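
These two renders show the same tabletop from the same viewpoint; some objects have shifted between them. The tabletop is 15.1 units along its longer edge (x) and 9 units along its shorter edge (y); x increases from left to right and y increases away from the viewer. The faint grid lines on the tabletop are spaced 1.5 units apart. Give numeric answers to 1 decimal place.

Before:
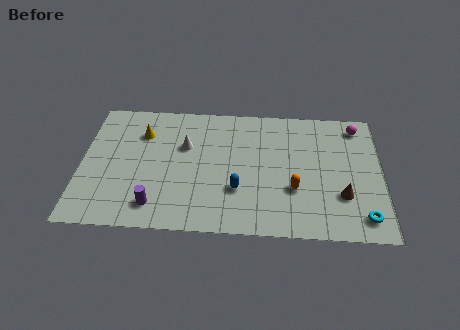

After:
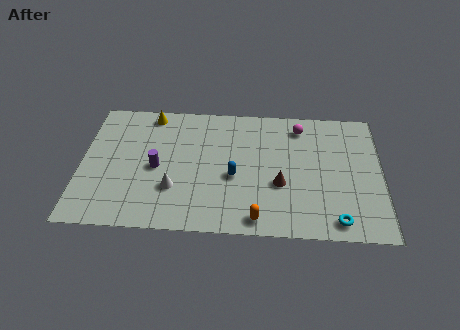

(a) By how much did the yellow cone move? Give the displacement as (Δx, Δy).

(0.4, 1.4)

The yellow cone started near (3.0, 6.6) and ended near (3.4, 8.0).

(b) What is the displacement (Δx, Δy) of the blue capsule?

(-0.2, 0.9)

From the two frames, the blue capsule sits at roughly (7.9, 2.9) before and (7.7, 3.8) after.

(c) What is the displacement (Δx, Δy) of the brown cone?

(-3.1, 0.6)

The brown cone was at about (13.1, 2.8) and moved to about (10.0, 3.4).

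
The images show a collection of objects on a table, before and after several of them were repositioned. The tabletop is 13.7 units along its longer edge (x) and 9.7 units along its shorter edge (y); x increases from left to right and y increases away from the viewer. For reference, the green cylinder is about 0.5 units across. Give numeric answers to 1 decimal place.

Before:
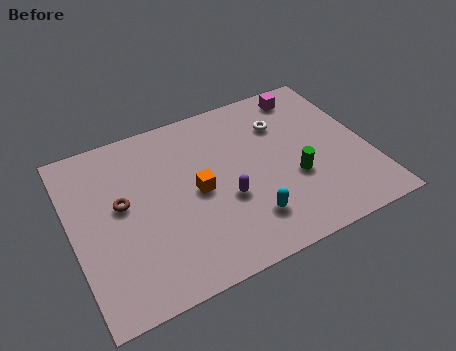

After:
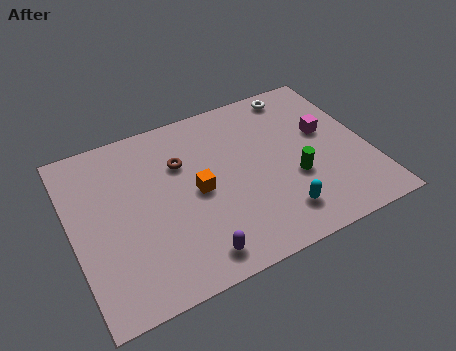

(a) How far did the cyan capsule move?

1.4

From (7.7, 2.2) to (9.1, 1.9), the cyan capsule covered √(1.4² + 0.3²) ≈ 1.4 units.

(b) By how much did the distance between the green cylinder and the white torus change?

+1.7

Before: roughly 3.4 units apart; after: 5.1. That's 1.7 units further apart.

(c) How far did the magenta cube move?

2.7

From (11.4, 8.4) to (11.9, 5.7), the magenta cube covered √(0.5² + 2.7²) ≈ 2.7 units.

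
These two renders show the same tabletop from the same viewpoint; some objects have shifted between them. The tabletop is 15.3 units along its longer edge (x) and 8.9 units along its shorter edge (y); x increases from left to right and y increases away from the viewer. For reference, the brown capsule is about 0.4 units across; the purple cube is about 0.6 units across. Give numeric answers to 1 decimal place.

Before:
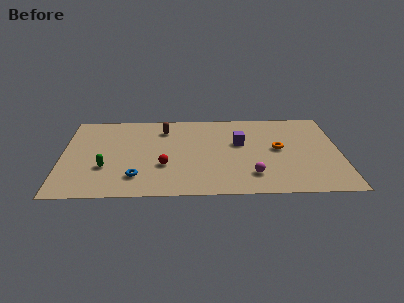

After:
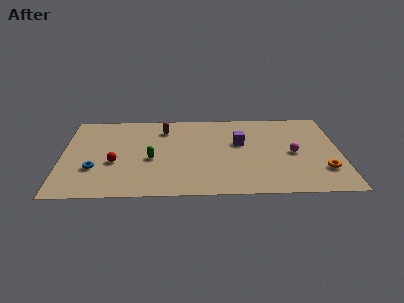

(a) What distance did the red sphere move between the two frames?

2.7

The red sphere moved from about (5.6, 3.1) to (2.9, 3.5), a distance of √(2.7² + 0.4²) ≈ 2.7.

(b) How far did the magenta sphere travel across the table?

3.2

From (10.4, 2.0) to (12.7, 4.2), the magenta sphere covered √(2.3² + 2.2²) ≈ 3.2 units.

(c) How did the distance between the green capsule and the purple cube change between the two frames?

-2.6

They were about 7.8 units apart before and 5.2 after — 2.6 units closer together.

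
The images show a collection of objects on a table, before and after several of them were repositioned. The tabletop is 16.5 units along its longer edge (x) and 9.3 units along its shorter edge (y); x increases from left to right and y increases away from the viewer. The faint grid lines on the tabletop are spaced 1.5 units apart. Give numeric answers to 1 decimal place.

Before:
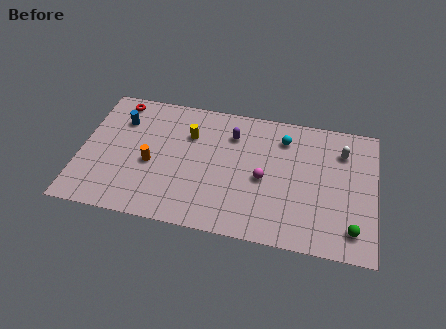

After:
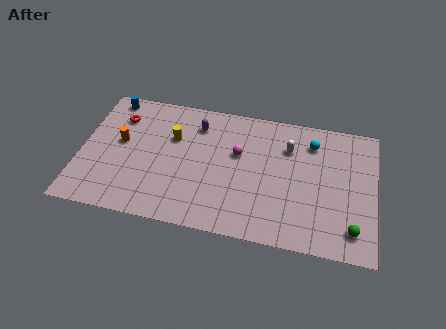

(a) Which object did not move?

the green sphere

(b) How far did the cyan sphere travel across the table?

1.6

The cyan sphere was near (11.3, 7.3) before and (12.9, 7.3) after, so it travelled √(1.6² + 0.0²) ≈ 1.6 units.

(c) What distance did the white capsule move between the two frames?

3.0

The white capsule was near (14.6, 7.0) before and (11.6, 6.7) after, so it travelled √(3.0² + 0.3²) ≈ 3.0 units.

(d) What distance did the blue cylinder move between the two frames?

1.7

From (2.1, 6.8) to (1.4, 8.3), the blue cylinder covered √(0.7² + 1.5²) ≈ 1.7 units.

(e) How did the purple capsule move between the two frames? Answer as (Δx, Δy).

(-2.0, 0.3)

From the two frames, the purple capsule sits at roughly (8.4, 7.0) before and (6.4, 7.3) after.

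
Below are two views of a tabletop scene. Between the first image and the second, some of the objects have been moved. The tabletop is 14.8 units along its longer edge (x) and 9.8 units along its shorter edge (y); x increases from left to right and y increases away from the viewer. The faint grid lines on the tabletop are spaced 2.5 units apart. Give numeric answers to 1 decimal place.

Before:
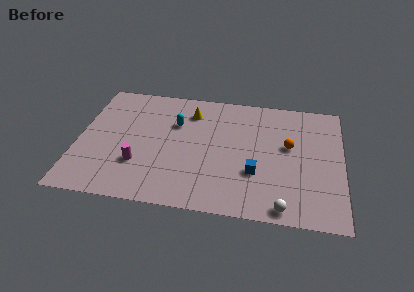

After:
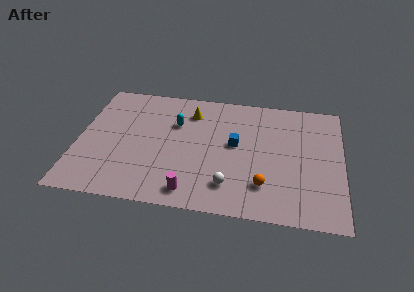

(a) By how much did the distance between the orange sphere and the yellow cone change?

+0.9

Before: roughly 5.9 units apart; after: 6.8. That's 0.9 units further apart.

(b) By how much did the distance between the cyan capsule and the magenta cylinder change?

+1.3

They were about 4.1 units apart before and 5.4 after — 1.3 units further apart.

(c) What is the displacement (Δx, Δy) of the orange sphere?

(-1.3, -3.3)

The orange sphere was at about (11.8, 5.7) and moved to about (10.5, 2.4).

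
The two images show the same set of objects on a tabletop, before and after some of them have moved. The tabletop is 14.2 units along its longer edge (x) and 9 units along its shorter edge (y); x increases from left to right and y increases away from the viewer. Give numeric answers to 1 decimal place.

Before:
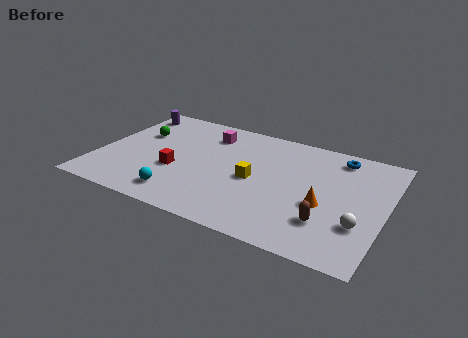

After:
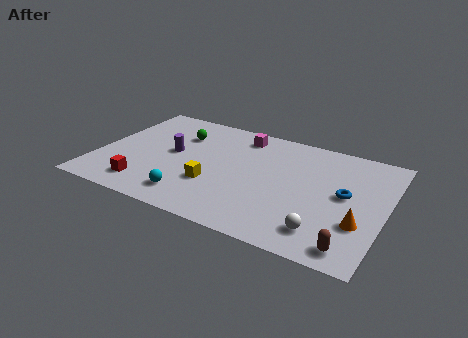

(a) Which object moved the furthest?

the purple cylinder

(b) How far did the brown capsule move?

1.8

The brown capsule was near (11.6, 2.4) before and (12.9, 1.1) after, so it travelled √(1.3² + 1.3²) ≈ 1.8 units.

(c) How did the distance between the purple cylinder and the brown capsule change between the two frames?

-1.9

Before: roughly 11.9 units apart; after: 10.0. That's 1.9 units closer together.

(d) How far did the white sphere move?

1.9

The white sphere was near (13.1, 2.8) before and (11.5, 1.7) after, so it travelled √(1.6² + 1.1²) ≈ 1.9 units.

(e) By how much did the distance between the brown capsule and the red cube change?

+2.5

They were about 7.7 units apart before and 10.2 after — 2.5 units further apart.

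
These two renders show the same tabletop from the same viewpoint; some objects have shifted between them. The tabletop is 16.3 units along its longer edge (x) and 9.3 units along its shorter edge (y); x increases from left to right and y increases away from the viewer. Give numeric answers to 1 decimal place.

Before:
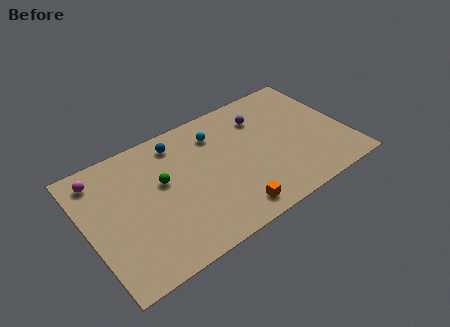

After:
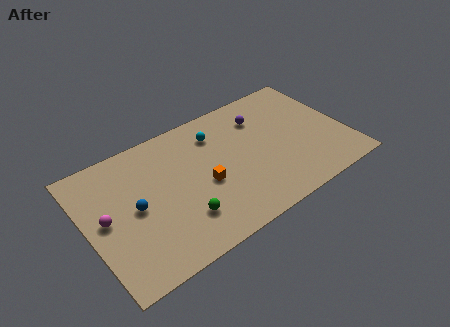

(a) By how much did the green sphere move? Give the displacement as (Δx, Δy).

(0.7, -3.1)

From the two frames, the green sphere sits at roughly (4.8, 5.5) before and (5.5, 2.4) after.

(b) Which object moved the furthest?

the blue sphere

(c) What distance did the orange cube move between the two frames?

3.0

The orange cube was near (8.4, 1.3) before and (7.2, 4.0) after, so it travelled √(1.2² + 2.7²) ≈ 3.0 units.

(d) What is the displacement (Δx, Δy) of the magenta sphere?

(-0.1, -3.0)

The magenta sphere started near (1.2, 7.8) and ended near (1.1, 4.8).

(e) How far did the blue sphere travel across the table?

4.5

From (6.1, 7.8) to (2.9, 4.6), the blue sphere covered √(3.2² + 3.2²) ≈ 4.5 units.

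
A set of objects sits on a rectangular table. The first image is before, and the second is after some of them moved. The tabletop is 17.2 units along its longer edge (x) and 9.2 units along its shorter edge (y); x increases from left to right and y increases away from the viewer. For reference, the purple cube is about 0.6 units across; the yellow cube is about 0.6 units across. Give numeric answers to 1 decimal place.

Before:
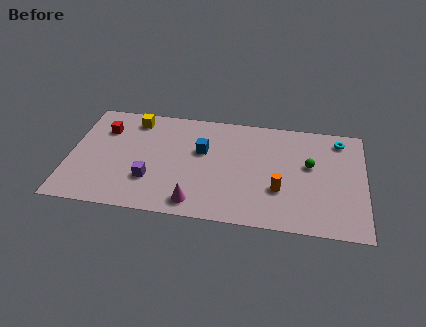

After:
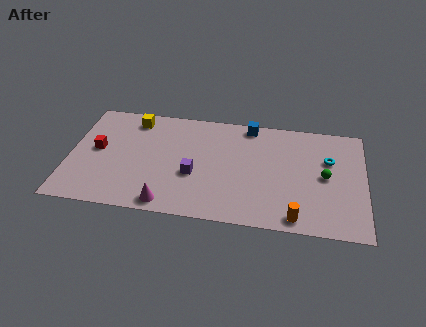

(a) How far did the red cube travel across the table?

1.8

From (1.9, 6.7) to (1.6, 4.9), the red cube covered √(0.3² + 1.8²) ≈ 1.8 units.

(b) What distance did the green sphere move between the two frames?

1.2

From (14.0, 5.4) to (14.9, 4.6), the green sphere covered √(0.9² + 0.8²) ≈ 1.2 units.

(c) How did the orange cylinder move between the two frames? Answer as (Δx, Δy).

(1.0, -2.1)

The orange cylinder was at about (12.3, 3.1) and moved to about (13.3, 1.0).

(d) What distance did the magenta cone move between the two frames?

1.6

The magenta cone was near (7.5, 1.3) before and (5.9, 1.0) after, so it travelled √(1.6² + 0.3²) ≈ 1.6 units.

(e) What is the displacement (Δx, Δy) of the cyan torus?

(-0.6, -1.8)

The cyan torus started near (15.7, 7.8) and ended near (15.1, 6.0).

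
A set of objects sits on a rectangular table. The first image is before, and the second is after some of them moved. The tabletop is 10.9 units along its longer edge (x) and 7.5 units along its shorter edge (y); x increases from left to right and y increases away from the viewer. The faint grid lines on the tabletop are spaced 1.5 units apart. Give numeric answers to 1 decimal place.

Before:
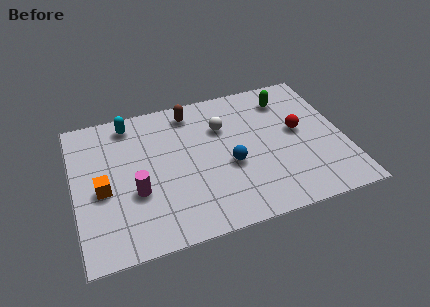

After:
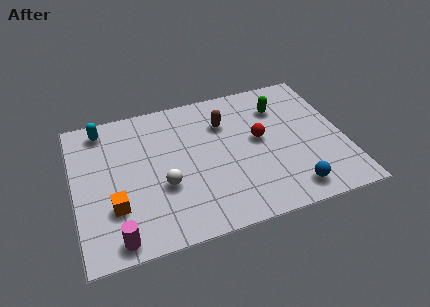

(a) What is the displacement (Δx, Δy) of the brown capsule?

(1.3, -1.0)

From the two frames, the brown capsule sits at roughly (4.9, 6.4) before and (6.2, 5.4) after.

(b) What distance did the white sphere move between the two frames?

3.5

The white sphere moved from about (6.1, 5.2) to (3.5, 2.8), a distance of √(2.6² + 2.4²) ≈ 3.5.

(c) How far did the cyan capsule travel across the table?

1.1

The cyan capsule was near (2.4, 6.5) before and (1.3, 6.5) after, so it travelled √(1.1² + 0.0²) ≈ 1.1 units.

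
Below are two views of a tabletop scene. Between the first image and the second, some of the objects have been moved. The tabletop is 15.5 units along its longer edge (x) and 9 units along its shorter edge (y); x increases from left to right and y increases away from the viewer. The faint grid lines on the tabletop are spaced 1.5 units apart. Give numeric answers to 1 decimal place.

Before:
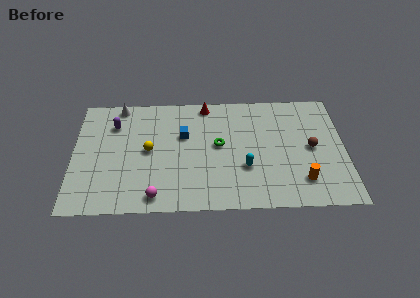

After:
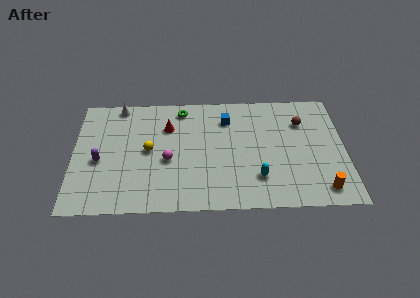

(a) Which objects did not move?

the yellow sphere and the white cone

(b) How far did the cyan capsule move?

1.1

From (9.8, 3.1) to (10.5, 2.3), the cyan capsule covered √(0.7² + 0.8²) ≈ 1.1 units.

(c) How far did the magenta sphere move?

2.8

From (4.7, 1.1) to (5.4, 3.8), the magenta sphere covered √(0.7² + 2.7²) ≈ 2.8 units.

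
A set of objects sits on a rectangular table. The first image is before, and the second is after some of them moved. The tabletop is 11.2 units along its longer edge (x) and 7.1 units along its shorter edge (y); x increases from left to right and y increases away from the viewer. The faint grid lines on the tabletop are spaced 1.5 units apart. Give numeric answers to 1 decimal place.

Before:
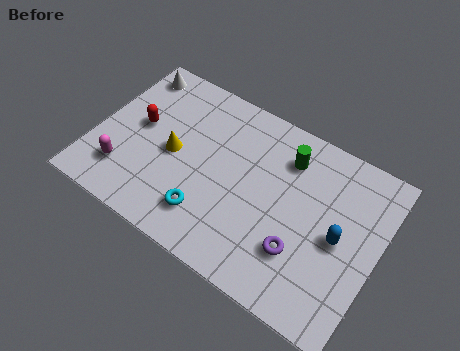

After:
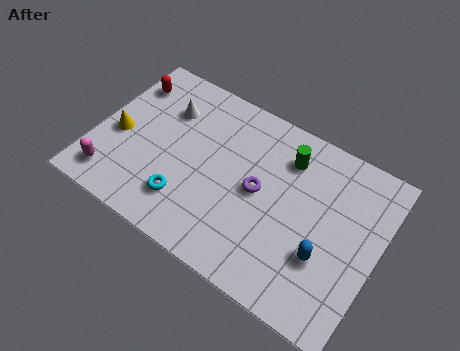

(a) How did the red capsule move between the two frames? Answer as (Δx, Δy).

(-0.8, 1.6)

From the two frames, the red capsule sits at roughly (1.6, 3.9) before and (0.8, 5.5) after.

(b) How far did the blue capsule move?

1.1

The blue capsule moved from about (9.7, 3.4) to (9.3, 2.4), a distance of √(0.4² + 1.0²) ≈ 1.1.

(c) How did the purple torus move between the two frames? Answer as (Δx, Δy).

(-1.9, 1.5)

From the two frames, the purple torus sits at roughly (8.4, 2.1) before and (6.5, 3.6) after.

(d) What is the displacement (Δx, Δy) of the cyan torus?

(-0.9, 0.1)

From the two frames, the cyan torus sits at roughly (4.8, 1.6) before and (3.9, 1.7) after.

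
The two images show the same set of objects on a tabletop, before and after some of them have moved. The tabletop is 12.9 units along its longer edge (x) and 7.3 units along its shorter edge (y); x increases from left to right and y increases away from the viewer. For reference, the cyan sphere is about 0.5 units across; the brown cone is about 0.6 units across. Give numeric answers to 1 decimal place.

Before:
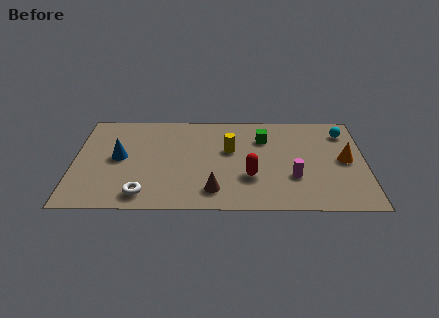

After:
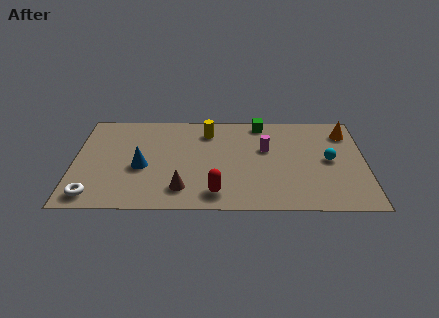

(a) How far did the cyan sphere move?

2.2

The cyan sphere was near (12.0, 5.8) before and (11.3, 3.7) after, so it travelled √(0.7² + 2.1²) ≈ 2.2 units.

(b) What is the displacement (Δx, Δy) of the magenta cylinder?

(-1.2, 2.1)

The magenta cylinder was at about (9.7, 2.4) and moved to about (8.5, 4.5).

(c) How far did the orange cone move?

2.1

The orange cone was near (12.0, 3.7) before and (12.1, 5.8) after, so it travelled √(0.1² + 2.1²) ≈ 2.1 units.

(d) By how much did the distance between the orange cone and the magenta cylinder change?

+1.2

They were about 2.6 units apart before and 3.8 after — 1.2 units further apart.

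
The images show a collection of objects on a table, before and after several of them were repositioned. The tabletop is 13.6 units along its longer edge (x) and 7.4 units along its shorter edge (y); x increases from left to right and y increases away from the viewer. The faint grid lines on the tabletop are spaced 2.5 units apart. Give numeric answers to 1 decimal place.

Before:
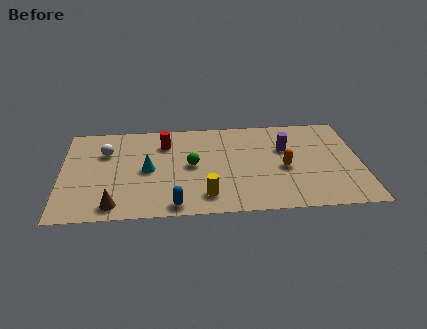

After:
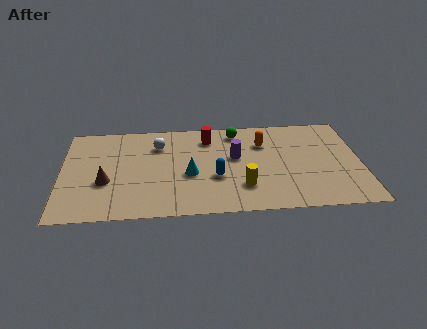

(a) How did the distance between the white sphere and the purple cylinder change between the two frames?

-4.5

Before: roughly 8.2 units apart; after: 3.7. That's 4.5 units closer together.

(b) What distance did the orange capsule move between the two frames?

2.2

The orange capsule was near (10.1, 3.3) before and (9.2, 5.3) after, so it travelled √(0.9² + 2.0²) ≈ 2.2 units.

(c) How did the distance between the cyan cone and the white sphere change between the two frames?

+0.4

Before: roughly 2.4 units apart; after: 2.8. That's 0.4 units further apart.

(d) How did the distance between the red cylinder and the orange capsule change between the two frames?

-3.3

The distance was about 5.9 in the first image and 2.6 in the second, so they moved 3.3 units closer together.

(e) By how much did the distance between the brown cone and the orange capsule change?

-0.4

Before: roughly 8.0 units apart; after: 7.6. That's 0.4 units closer together.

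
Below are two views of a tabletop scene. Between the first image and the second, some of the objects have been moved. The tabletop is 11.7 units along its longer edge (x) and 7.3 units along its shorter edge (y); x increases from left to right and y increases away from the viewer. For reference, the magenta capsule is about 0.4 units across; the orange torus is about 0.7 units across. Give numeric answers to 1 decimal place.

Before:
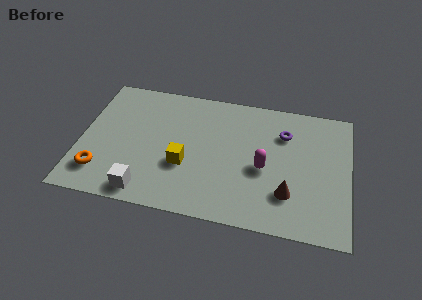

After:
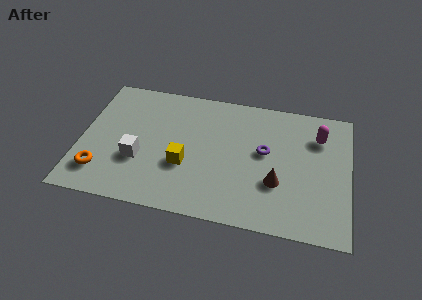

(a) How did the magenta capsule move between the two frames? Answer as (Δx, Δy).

(2.3, 2.2)

The magenta capsule was at about (8.0, 3.2) and moved to about (10.3, 5.4).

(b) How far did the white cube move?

1.7

The white cube was near (3.0, 0.9) before and (2.6, 2.6) after, so it travelled √(0.4² + 1.7²) ≈ 1.7 units.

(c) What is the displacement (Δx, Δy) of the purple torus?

(-0.8, -1.2)

From the two frames, the purple torus sits at roughly (8.8, 5.3) before and (8.0, 4.1) after.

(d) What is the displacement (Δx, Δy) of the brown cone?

(-0.5, 0.5)

From the two frames, the brown cone sits at roughly (9.1, 2.0) before and (8.6, 2.5) after.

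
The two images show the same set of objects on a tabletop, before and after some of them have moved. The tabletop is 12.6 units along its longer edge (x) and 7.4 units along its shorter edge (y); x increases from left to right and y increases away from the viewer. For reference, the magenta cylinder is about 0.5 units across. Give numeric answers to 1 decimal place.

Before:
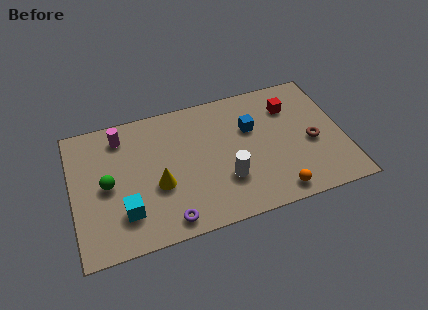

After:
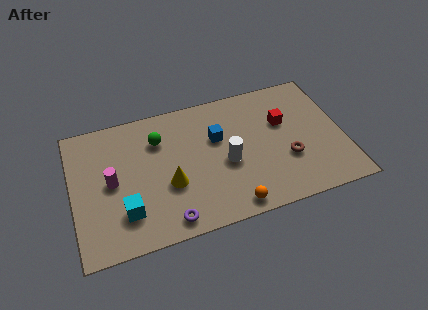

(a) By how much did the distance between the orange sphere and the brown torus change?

+0.3

They were about 3.0 units apart before and 3.3 after — 0.3 units further apart.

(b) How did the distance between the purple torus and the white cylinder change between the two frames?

+0.6

They were about 3.1 units apart before and 3.7 after — 0.6 units further apart.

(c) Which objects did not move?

the cyan cube and the purple torus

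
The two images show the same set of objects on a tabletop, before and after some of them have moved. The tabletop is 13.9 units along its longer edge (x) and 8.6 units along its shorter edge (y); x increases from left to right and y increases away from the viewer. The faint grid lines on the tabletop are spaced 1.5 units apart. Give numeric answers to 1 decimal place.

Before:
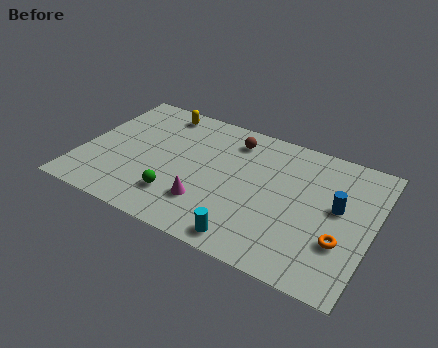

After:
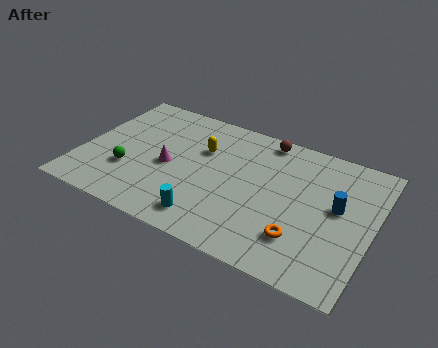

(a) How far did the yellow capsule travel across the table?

3.0

The yellow capsule moved from about (3.2, 7.5) to (5.6, 5.7), a distance of √(2.4² + 1.8²) ≈ 3.0.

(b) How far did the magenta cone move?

2.6

The magenta cone was near (6.3, 2.3) before and (4.2, 3.9) after, so it travelled √(2.1² + 1.6²) ≈ 2.6 units.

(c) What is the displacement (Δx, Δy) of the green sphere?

(-2.5, 0.7)

The green sphere was at about (4.9, 2.1) and moved to about (2.4, 2.8).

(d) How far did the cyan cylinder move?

2.0

From (8.5, 1.0) to (6.5, 1.4), the cyan cylinder covered √(2.0² + 0.4²) ≈ 2.0 units.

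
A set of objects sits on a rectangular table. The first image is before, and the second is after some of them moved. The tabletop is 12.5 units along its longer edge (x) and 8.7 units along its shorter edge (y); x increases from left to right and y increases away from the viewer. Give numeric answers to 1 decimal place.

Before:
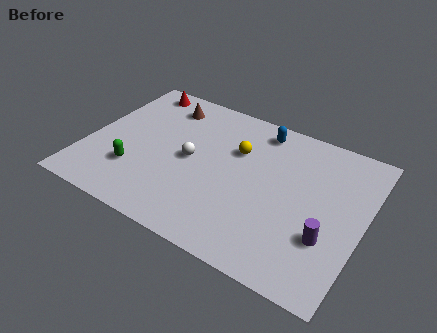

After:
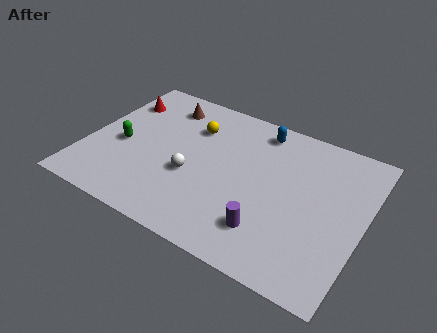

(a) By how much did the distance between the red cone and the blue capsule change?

+0.7

They were about 5.8 units apart before and 6.5 after — 0.7 units further apart.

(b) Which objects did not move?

the blue capsule and the brown cone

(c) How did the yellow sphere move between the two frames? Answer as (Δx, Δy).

(-2.1, 0.5)

The yellow sphere started near (6.6, 5.8) and ended near (4.5, 6.3).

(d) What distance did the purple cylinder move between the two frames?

2.6

The purple cylinder moved from about (11.1, 2.8) to (8.6, 2.0), a distance of √(2.5² + 0.8²) ≈ 2.6.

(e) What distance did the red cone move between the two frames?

1.3

The red cone moved from about (1.6, 7.7) to (1.0, 6.5), a distance of √(0.6² + 1.2²) ≈ 1.3.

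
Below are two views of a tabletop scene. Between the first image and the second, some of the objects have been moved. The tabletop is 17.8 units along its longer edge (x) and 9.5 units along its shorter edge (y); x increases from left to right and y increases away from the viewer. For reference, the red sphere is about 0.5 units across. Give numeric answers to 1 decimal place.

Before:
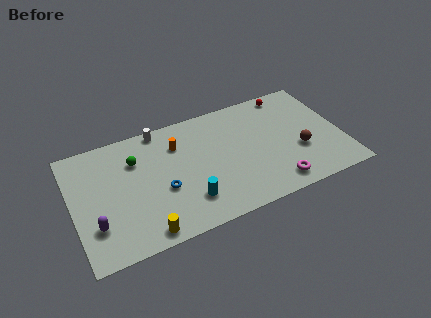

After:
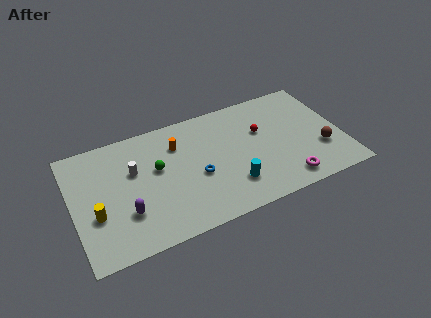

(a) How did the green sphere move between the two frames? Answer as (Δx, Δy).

(1.3, -1.2)

The green sphere started near (4.3, 6.8) and ended near (5.6, 5.6).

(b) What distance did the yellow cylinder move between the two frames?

3.8

From (4.3, 1.0) to (1.4, 3.5), the yellow cylinder covered √(2.9² + 2.5²) ≈ 3.8 units.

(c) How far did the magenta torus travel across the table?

0.7

The magenta torus moved from about (13.0, 1.4) to (13.7, 1.4), a distance of √(0.7² + 0.0²) ≈ 0.7.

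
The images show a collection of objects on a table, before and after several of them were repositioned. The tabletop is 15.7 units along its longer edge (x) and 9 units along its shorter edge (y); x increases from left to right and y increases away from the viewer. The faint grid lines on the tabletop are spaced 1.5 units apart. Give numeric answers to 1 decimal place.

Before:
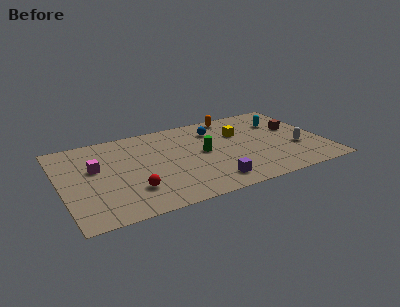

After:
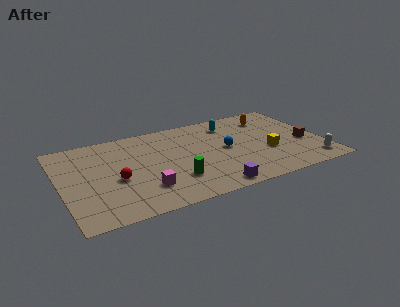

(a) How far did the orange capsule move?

2.4

The orange capsule moved from about (10.8, 8.1) to (13.0, 7.1), a distance of √(2.2² + 1.0²) ≈ 2.4.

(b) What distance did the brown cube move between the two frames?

1.8

The brown cube moved from about (14.2, 5.4) to (14.6, 3.6), a distance of √(0.4² + 1.8²) ≈ 1.8.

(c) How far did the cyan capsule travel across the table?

3.1

The cyan capsule moved from about (13.5, 6.4) to (10.5, 7.2), a distance of √(3.0² + 0.8²) ≈ 3.1.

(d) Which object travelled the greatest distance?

the magenta cube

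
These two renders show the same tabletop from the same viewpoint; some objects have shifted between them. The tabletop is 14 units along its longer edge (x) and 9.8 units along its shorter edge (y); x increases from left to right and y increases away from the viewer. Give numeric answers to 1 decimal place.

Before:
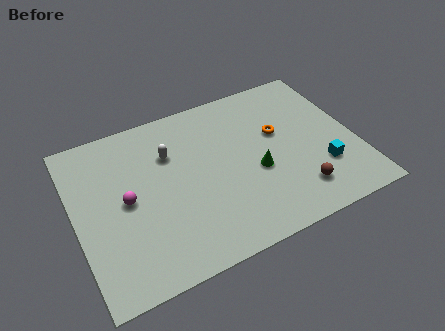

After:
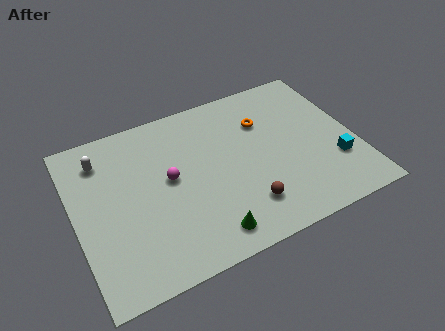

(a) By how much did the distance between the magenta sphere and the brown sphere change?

-4.1

They were about 8.7 units apart before and 4.6 after — 4.1 units closer together.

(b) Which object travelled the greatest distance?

the green cone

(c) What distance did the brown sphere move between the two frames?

2.6

The brown sphere moved from about (10.7, 2.0) to (8.1, 2.2), a distance of √(2.6² + 0.2²) ≈ 2.6.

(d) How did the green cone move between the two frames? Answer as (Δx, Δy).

(-2.8, -2.6)

From the two frames, the green cone sits at roughly (8.9, 4.0) before and (6.1, 1.4) after.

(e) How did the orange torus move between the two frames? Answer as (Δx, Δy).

(-0.6, 1.0)

The orange torus started near (10.3, 5.9) and ended near (9.7, 6.9).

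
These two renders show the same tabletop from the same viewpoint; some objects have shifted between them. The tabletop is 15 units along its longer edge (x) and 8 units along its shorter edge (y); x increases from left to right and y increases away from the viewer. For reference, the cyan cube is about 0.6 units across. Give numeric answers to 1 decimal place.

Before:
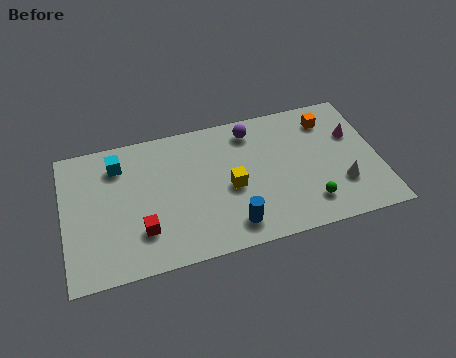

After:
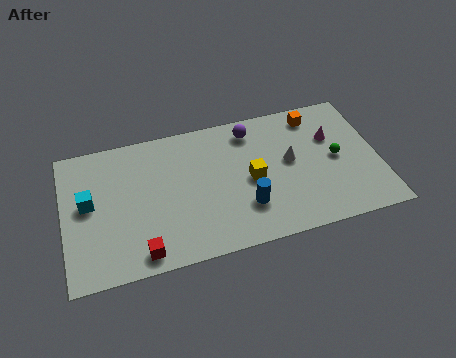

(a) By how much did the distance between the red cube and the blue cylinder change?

+0.9

Before: roughly 4.3 units apart; after: 5.2. That's 0.9 units further apart.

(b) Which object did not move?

the purple sphere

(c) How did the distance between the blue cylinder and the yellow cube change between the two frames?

-0.6

They were about 2.2 units apart before and 1.6 after — 0.6 units closer together.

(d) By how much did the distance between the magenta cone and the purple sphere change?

-1.0

The distance was about 5.0 in the first image and 4.0 in the second, so they moved 1.0 units closer together.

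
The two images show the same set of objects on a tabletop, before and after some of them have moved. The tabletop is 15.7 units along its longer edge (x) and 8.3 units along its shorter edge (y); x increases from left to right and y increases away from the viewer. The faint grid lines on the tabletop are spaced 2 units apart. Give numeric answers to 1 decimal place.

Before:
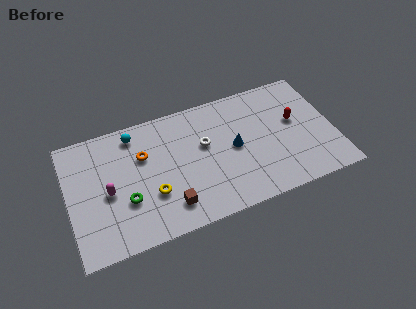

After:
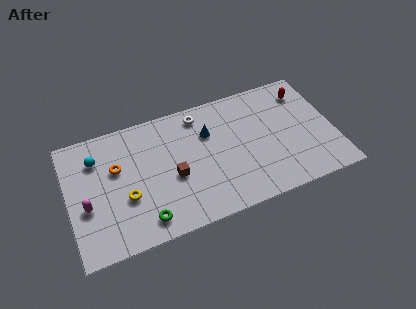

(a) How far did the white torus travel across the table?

2.1

From (8.1, 5.0) to (8.0, 7.1), the white torus covered √(0.1² + 2.1²) ≈ 2.1 units.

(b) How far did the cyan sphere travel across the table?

2.5

The cyan sphere moved from about (4.1, 7.1) to (1.8, 6.2), a distance of √(2.3² + 0.9²) ≈ 2.5.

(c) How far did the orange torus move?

1.6

The orange torus moved from about (4.5, 5.5) to (2.9, 5.2), a distance of √(1.6² + 0.3²) ≈ 1.6.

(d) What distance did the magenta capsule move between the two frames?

1.4

From (2.3, 3.8) to (1.0, 3.3), the magenta capsule covered √(1.3² + 0.5²) ≈ 1.4 units.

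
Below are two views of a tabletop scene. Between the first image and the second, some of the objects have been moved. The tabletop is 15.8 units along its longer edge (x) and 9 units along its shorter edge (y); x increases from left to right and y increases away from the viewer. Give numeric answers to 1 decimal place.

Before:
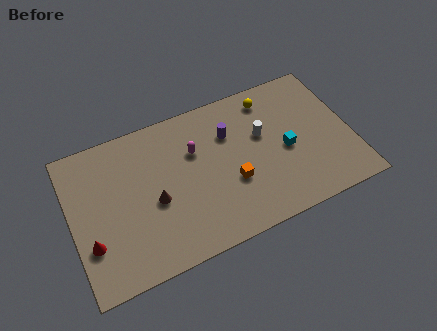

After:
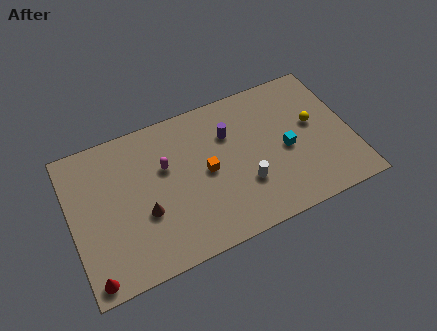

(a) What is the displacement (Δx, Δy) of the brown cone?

(-0.6, -0.5)

The brown cone started near (4.6, 3.9) and ended near (4.0, 3.4).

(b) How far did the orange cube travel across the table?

1.8

The orange cube moved from about (8.9, 3.3) to (7.6, 4.5), a distance of √(1.3² + 1.2²) ≈ 1.8.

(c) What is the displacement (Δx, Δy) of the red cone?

(-0.1, -1.9)

From the two frames, the red cone sits at roughly (0.9, 2.8) before and (0.8, 0.9) after.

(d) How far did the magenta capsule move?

1.7

From (7.1, 6.0) to (5.4, 5.7), the magenta capsule covered √(1.7² + 0.3²) ≈ 1.7 units.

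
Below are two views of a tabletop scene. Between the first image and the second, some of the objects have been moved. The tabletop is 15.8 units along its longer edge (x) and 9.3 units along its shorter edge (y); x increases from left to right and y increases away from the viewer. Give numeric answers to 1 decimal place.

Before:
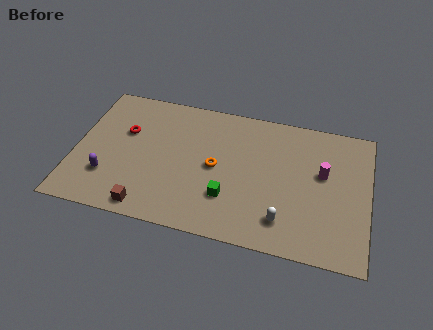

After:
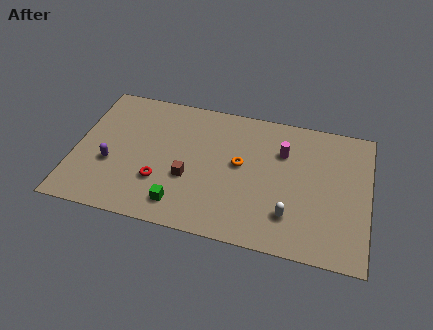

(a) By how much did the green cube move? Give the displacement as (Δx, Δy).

(-2.5, -1.1)

The green cube was at about (8.4, 2.7) and moved to about (5.9, 1.6).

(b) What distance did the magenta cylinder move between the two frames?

2.4

From (13.3, 5.5) to (11.1, 6.5), the magenta cylinder covered √(2.2² + 1.0²) ≈ 2.4 units.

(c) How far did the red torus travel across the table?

3.7

The red torus moved from about (2.6, 5.9) to (4.7, 2.9), a distance of √(2.1² + 3.0²) ≈ 3.7.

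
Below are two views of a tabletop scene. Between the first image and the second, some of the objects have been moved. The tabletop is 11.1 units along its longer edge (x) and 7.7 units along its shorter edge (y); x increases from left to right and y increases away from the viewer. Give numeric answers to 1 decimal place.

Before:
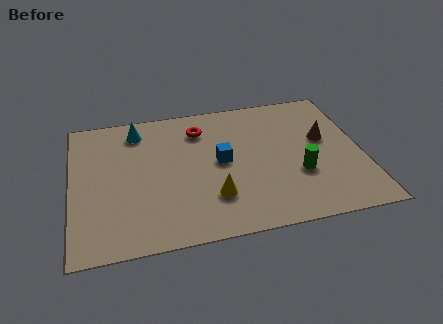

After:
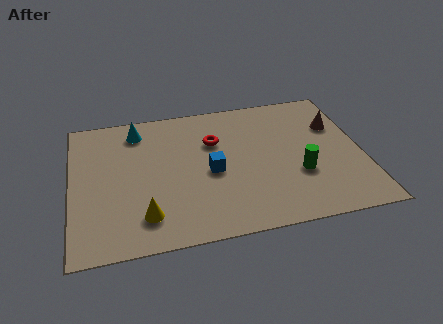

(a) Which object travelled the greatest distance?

the yellow cone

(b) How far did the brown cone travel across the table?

0.9

From (9.7, 4.5) to (10.2, 5.2), the brown cone covered √(0.5² + 0.7²) ≈ 0.9 units.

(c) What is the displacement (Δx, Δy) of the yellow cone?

(-2.6, -0.5)

The yellow cone started near (5.3, 2.1) and ended near (2.7, 1.6).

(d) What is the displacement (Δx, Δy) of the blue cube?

(-0.4, -0.5)

The blue cube was at about (5.7, 4.0) and moved to about (5.3, 3.5).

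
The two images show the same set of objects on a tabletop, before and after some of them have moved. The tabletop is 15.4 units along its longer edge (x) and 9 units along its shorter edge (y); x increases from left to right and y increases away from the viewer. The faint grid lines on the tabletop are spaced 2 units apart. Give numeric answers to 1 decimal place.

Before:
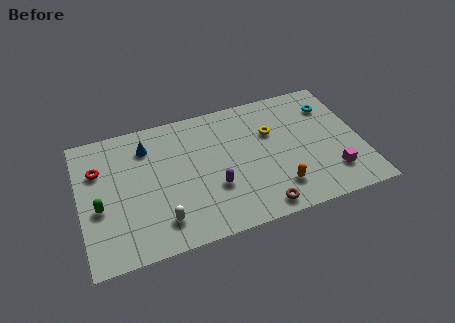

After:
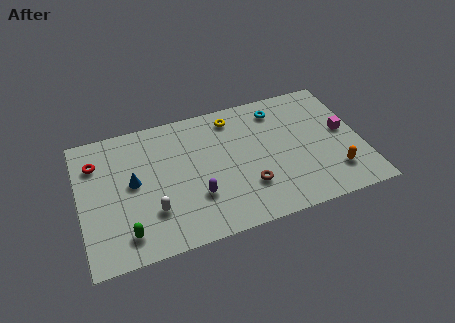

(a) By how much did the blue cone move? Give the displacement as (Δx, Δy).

(-0.9, -2.2)

The blue cone started near (3.8, 7.0) and ended near (2.9, 4.8).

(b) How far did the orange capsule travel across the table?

3.1

The orange capsule moved from about (10.6, 2.0) to (13.7, 2.1), a distance of √(3.1² + 0.1²) ≈ 3.1.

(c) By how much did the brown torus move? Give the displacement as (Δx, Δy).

(-0.5, 1.6)

From the two frames, the brown torus sits at roughly (9.5, 1.0) before and (9.0, 2.6) after.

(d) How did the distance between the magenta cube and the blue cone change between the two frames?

+0.6

They were about 11.0 units apart before and 11.6 after — 0.6 units further apart.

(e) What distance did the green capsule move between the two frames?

2.5

From (1.0, 3.7) to (2.3, 1.6), the green capsule covered √(1.3² + 2.1²) ≈ 2.5 units.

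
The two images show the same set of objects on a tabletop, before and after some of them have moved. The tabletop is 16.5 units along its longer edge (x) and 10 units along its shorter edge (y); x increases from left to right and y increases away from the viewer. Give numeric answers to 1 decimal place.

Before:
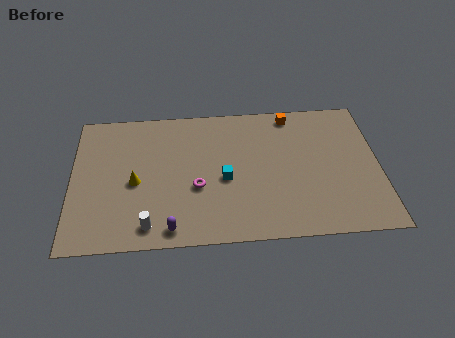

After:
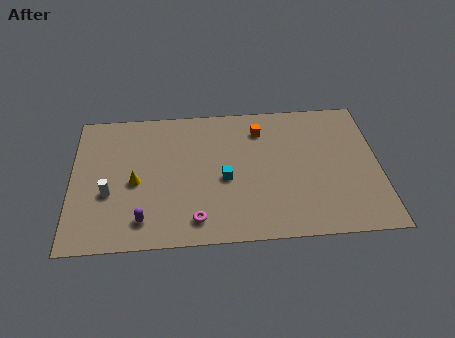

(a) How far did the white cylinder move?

3.2

From (4.1, 1.4) to (2.0, 3.8), the white cylinder covered √(2.1² + 2.4²) ≈ 3.2 units.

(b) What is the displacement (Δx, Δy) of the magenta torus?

(-0.1, -2.3)

The magenta torus was at about (6.7, 3.9) and moved to about (6.6, 1.6).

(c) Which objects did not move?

the yellow cone and the cyan cube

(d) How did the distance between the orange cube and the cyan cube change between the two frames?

-1.8

The distance was about 5.8 in the first image and 4.0 in the second, so they moved 1.8 units closer together.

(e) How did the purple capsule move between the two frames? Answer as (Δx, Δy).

(-1.5, 0.7)

The purple capsule started near (5.3, 1.1) and ended near (3.8, 1.8).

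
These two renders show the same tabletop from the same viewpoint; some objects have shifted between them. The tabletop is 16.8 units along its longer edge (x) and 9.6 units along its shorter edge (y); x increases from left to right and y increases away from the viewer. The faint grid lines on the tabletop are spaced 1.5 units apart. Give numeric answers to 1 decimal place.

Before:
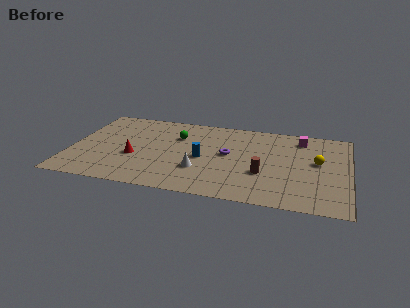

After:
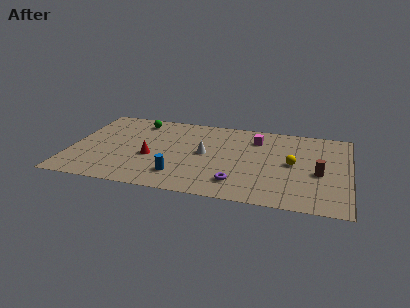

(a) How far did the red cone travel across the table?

1.0

The red cone moved from about (3.9, 3.7) to (4.9, 3.9), a distance of √(1.0² + 0.2²) ≈ 1.0.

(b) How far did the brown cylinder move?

3.4

From (11.7, 3.4) to (15.0, 4.1), the brown cylinder covered √(3.3² + 0.7²) ≈ 3.4 units.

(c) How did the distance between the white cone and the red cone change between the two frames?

-0.7

Before: roughly 4.1 units apart; after: 3.4. That's 0.7 units closer together.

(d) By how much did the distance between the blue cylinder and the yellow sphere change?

+0.3

The distance was about 7.0 in the first image and 7.3 in the second, so they moved 0.3 units further apart.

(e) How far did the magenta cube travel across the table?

2.8

The magenta cube was near (13.8, 8.0) before and (11.1, 7.4) after, so it travelled √(2.7² + 0.6²) ≈ 2.8 units.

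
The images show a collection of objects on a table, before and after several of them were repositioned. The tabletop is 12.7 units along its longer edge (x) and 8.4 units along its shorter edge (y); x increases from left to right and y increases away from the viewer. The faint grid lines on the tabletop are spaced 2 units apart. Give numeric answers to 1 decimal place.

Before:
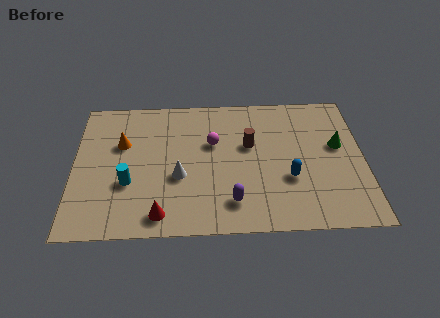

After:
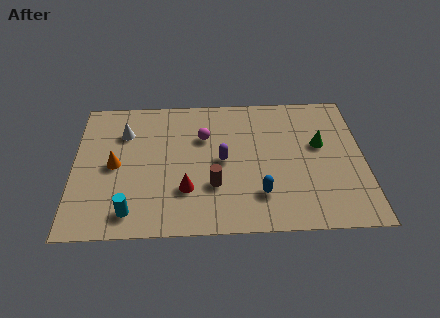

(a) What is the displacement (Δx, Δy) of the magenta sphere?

(-0.4, 0.4)

From the two frames, the magenta sphere sits at roughly (6.1, 5.3) before and (5.7, 5.7) after.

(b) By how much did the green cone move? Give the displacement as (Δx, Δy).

(-0.8, 0.1)

From the two frames, the green cone sits at roughly (11.6, 4.9) before and (10.8, 5.0) after.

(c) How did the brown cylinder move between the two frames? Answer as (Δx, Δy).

(-1.6, -2.4)

The brown cylinder was at about (7.7, 5.1) and moved to about (6.1, 2.7).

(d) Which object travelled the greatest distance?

the white cone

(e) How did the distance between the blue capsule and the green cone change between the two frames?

+1.1

The distance was about 2.9 in the first image and 4.0 in the second, so they moved 1.1 units further apart.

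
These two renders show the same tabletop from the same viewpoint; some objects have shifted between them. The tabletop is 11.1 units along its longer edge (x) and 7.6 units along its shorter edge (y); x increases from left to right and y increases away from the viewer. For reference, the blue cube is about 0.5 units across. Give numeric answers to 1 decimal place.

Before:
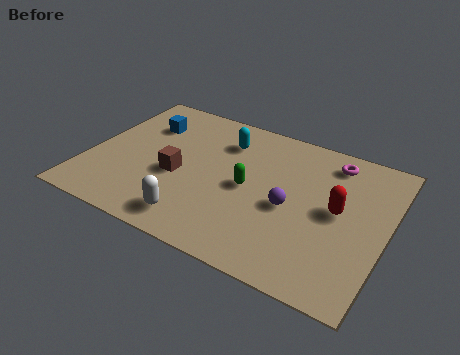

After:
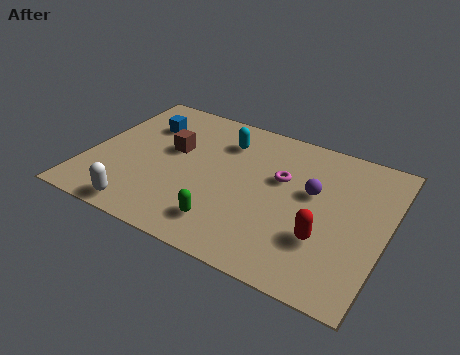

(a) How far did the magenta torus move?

2.4

The magenta torus was near (8.8, 6.4) before and (7.1, 4.7) after, so it travelled √(1.7² + 1.7²) ≈ 2.4 units.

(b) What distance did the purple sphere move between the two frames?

1.3

The purple sphere was near (7.6, 3.4) before and (8.3, 4.5) after, so it travelled √(0.7² + 1.1²) ≈ 1.3 units.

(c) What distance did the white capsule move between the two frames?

1.9

From (4.4, 1.2) to (2.5, 0.8), the white capsule covered √(1.9² + 0.4²) ≈ 1.9 units.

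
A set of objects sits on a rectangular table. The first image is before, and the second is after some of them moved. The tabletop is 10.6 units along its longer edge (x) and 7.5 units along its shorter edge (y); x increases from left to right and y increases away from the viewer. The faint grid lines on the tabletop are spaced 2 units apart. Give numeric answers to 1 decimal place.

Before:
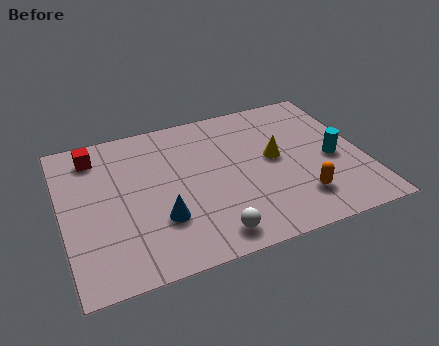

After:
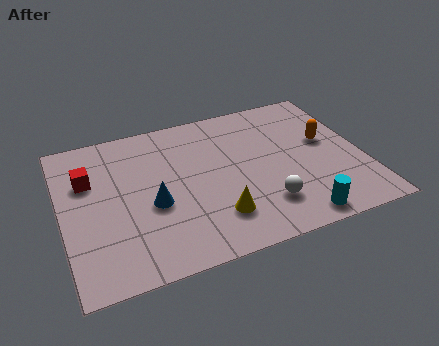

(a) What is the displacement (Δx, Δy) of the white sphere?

(2.0, 0.8)

The white sphere started near (4.9, 1.0) and ended near (6.9, 1.8).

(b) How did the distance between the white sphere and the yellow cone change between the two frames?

-2.3

They were about 4.0 units apart before and 1.7 after — 2.3 units closer together.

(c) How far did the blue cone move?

0.8

The blue cone moved from about (3.3, 2.3) to (3.1, 3.1), a distance of √(0.2² + 0.8²) ≈ 0.8.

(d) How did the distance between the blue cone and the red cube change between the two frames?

-1.6

The distance was about 4.4 in the first image and 2.8 in the second, so they moved 1.6 units closer together.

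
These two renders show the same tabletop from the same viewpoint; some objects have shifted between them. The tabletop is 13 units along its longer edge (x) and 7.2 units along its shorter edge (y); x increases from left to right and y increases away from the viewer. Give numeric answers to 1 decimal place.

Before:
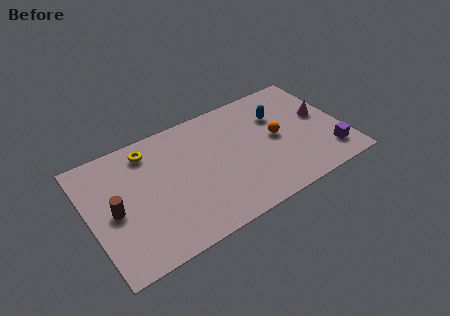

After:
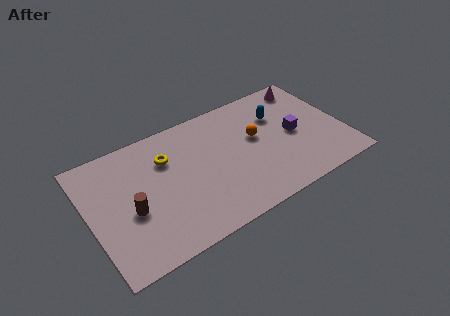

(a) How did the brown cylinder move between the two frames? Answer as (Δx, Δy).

(0.8, -0.4)

From the two frames, the brown cylinder sits at roughly (1.2, 3.4) before and (2.0, 3.0) after.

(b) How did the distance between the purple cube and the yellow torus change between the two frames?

-3.2

Before: roughly 9.8 units apart; after: 6.6. That's 3.2 units closer together.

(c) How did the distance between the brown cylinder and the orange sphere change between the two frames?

-1.7

Before: roughly 8.4 units apart; after: 6.7. That's 1.7 units closer together.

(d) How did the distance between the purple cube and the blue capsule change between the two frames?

-2.5

The distance was about 4.1 in the first image and 1.6 in the second, so they moved 2.5 units closer together.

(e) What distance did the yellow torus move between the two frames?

1.2

The yellow torus moved from about (3.3, 6.0) to (4.1, 5.1), a distance of √(0.8² + 0.9²) ≈ 1.2.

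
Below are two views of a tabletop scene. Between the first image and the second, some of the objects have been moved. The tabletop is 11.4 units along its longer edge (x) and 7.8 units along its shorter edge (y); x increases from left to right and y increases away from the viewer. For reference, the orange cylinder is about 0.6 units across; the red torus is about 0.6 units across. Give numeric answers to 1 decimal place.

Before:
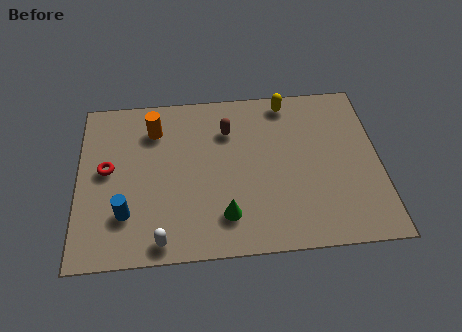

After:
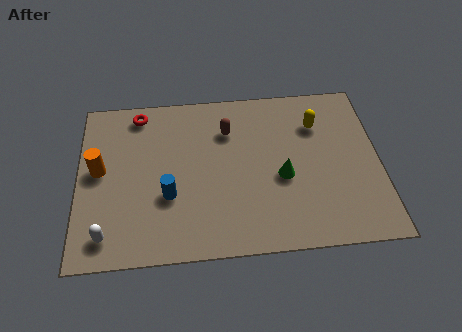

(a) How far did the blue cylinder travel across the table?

1.7

From (1.8, 2.1) to (3.4, 2.8), the blue cylinder covered √(1.6² + 0.7²) ≈ 1.7 units.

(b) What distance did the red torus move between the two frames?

2.9

The red torus moved from about (1.1, 4.2) to (2.3, 6.8), a distance of √(1.2² + 2.6²) ≈ 2.9.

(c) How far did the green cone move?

2.7

From (5.5, 1.7) to (7.7, 3.3), the green cone covered √(2.2² + 1.6²) ≈ 2.7 units.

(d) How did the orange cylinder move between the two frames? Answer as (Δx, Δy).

(-2.1, -1.8)

The orange cylinder was at about (2.9, 6.0) and moved to about (0.8, 4.2).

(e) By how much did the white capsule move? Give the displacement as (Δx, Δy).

(-2.0, 0.4)

From the two frames, the white capsule sits at roughly (3.1, 0.8) before and (1.1, 1.2) after.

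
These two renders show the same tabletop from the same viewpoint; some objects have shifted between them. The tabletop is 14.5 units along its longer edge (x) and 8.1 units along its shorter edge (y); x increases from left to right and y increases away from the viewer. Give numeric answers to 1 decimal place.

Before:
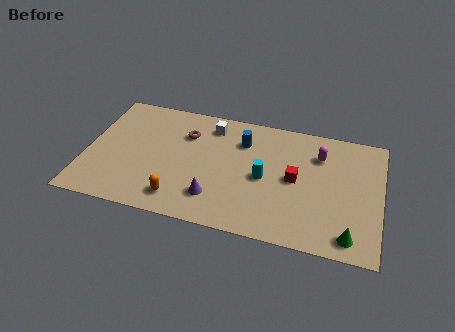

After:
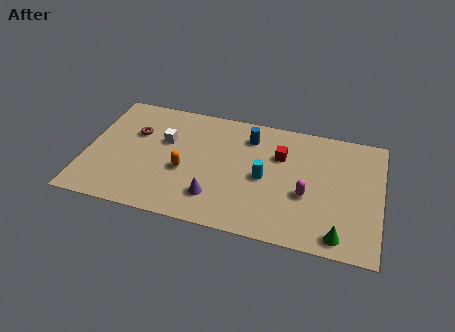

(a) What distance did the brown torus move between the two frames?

2.5

From (4.8, 5.8) to (2.3, 5.3), the brown torus covered √(2.5² + 0.5²) ≈ 2.5 units.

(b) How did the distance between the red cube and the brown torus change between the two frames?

+1.4

The distance was about 5.8 in the first image and 7.2 in the second, so they moved 1.4 units further apart.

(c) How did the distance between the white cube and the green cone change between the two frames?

+0.7

They were about 9.0 units apart before and 9.7 after — 0.7 units further apart.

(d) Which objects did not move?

the cyan cylinder and the purple cone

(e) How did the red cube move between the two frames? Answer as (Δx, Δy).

(-0.8, 1.4)

The red cube was at about (10.3, 4.1) and moved to about (9.5, 5.5).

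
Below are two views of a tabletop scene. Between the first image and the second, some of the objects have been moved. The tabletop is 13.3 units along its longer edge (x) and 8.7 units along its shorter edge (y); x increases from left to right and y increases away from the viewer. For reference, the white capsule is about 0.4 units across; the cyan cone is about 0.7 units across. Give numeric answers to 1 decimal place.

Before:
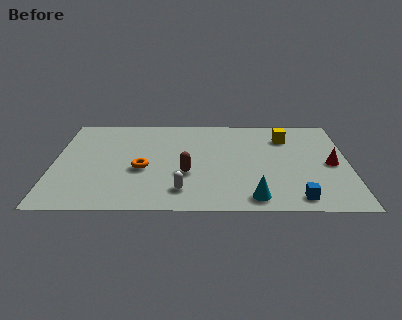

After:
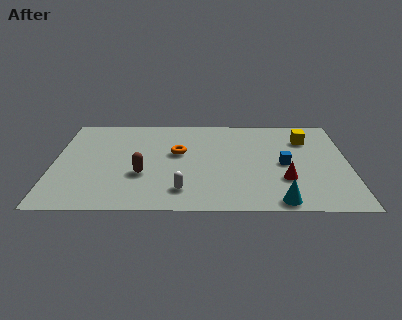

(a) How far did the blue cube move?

3.0

The blue cube was near (10.9, 1.1) before and (10.4, 4.1) after, so it travelled √(0.5² + 3.0²) ≈ 3.0 units.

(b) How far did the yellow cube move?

0.9

From (10.5, 6.6) to (11.4, 6.4), the yellow cube covered √(0.9² + 0.2²) ≈ 0.9 units.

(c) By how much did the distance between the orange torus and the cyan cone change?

+0.6

The distance was about 5.6 in the first image and 6.2 in the second, so they moved 0.6 units further apart.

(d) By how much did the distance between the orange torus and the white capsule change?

+0.8

They were about 2.6 units apart before and 3.4 after — 0.8 units further apart.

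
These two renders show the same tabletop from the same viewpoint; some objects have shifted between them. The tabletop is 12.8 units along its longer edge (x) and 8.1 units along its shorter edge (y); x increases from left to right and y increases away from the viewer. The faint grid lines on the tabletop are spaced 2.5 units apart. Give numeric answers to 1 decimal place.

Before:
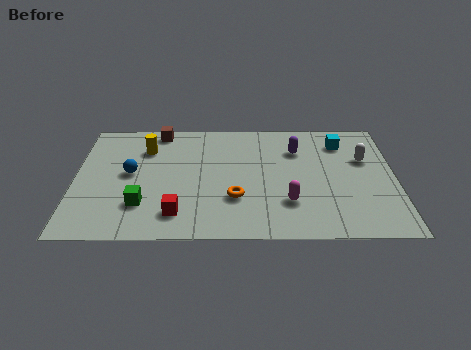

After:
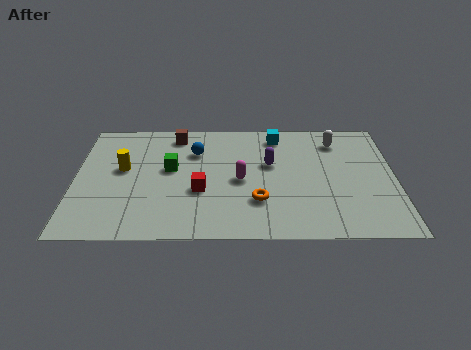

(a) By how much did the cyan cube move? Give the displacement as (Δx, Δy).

(-2.6, 0.5)

The cyan cube was at about (10.7, 6.4) and moved to about (8.1, 6.9).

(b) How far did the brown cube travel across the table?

0.8

The brown cube moved from about (3.3, 7.3) to (4.0, 7.0), a distance of √(0.7² + 0.3²) ≈ 0.8.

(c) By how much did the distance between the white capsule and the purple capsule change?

+0.3

Before: roughly 2.8 units apart; after: 3.1. That's 0.3 units further apart.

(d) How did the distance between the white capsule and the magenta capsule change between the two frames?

+0.5

The distance was about 4.2 in the first image and 4.7 in the second, so they moved 0.5 units further apart.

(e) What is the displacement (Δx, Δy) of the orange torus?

(0.9, -0.2)

The orange torus was at about (6.4, 2.6) and moved to about (7.3, 2.4).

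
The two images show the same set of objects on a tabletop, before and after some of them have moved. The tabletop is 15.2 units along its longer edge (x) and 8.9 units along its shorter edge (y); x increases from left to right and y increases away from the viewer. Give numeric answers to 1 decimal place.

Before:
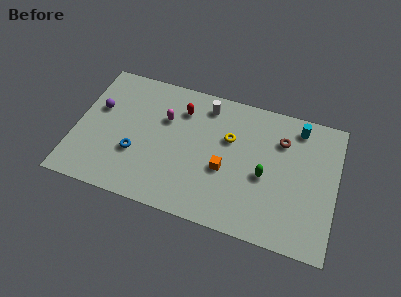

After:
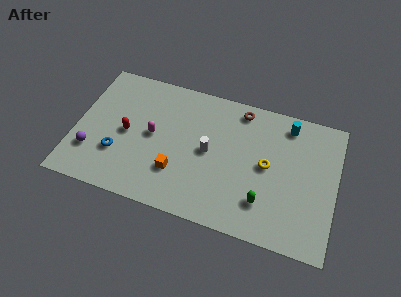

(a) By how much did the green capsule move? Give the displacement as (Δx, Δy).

(0.1, -1.7)

From the two frames, the green capsule sits at roughly (11.1, 3.9) before and (11.2, 2.2) after.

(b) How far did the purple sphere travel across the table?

3.0

From (1.2, 5.5) to (1.1, 2.5), the purple sphere covered √(0.1² + 3.0²) ≈ 3.0 units.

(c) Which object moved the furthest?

the red capsule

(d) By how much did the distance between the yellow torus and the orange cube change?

+3.4

They were about 2.1 units apart before and 5.5 after — 3.4 units further apart.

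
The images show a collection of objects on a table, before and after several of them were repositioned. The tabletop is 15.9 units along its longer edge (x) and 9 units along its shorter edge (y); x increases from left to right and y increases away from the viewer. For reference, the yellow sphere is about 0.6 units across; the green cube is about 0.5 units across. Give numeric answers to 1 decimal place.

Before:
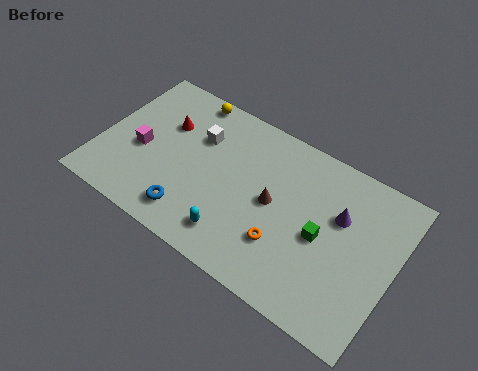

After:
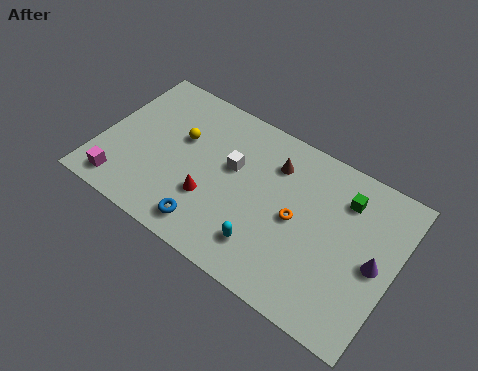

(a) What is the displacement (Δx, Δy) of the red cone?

(3.0, -3.0)

The red cone started near (3.2, 6.0) and ended near (6.2, 3.0).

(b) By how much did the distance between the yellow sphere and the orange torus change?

-1.7

The distance was about 8.4 in the first image and 6.7 in the second, so they moved 1.7 units closer together.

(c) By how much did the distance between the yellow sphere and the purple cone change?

+1.8

The distance was about 9.1 in the first image and 10.9 in the second, so they moved 1.8 units further apart.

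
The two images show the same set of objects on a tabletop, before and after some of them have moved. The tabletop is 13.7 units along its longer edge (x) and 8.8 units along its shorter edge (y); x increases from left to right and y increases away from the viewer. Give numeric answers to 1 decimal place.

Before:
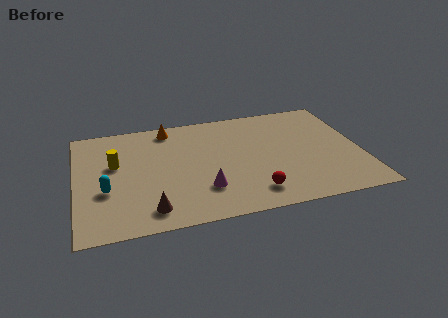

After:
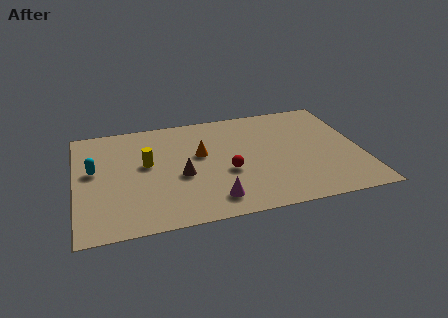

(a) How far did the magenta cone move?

1.0

The magenta cone was near (6.0, 2.4) before and (6.4, 1.5) after, so it travelled √(0.4² + 0.9²) ≈ 1.0 units.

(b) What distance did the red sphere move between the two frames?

2.2

The red sphere was near (8.3, 1.6) before and (7.2, 3.5) after, so it travelled √(1.1² + 1.9²) ≈ 2.2 units.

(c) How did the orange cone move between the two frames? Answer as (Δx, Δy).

(1.4, -2.5)

From the two frames, the orange cone sits at roughly (4.6, 7.7) before and (6.0, 5.2) after.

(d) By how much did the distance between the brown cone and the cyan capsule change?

+1.5

They were about 2.8 units apart before and 4.3 after — 1.5 units further apart.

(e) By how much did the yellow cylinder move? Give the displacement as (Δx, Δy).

(1.5, -0.3)

The yellow cylinder started near (1.9, 5.3) and ended near (3.4, 5.0).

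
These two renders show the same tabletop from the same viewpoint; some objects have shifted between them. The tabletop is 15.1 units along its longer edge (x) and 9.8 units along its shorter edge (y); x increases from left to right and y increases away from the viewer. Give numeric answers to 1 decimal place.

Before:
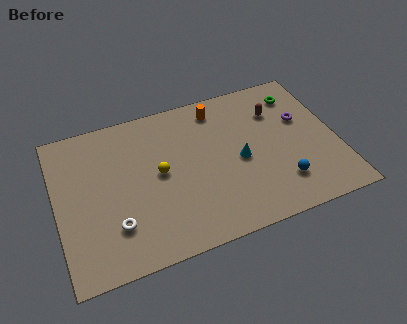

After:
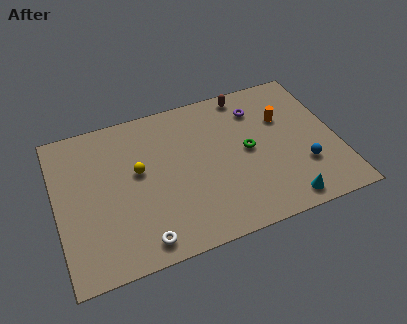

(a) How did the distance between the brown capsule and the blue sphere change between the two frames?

+1.5

Before: roughly 4.8 units apart; after: 6.3. That's 1.5 units further apart.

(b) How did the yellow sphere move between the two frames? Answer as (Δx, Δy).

(-1.1, 0.5)

From the two frames, the yellow sphere sits at roughly (5.5, 5.1) before and (4.4, 5.6) after.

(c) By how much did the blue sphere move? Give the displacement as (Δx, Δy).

(1.3, 0.7)

From the two frames, the blue sphere sits at roughly (11.8, 2.3) before and (13.1, 3.0) after.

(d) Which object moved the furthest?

the green torus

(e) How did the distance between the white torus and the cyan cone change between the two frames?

+0.4

They were about 7.2 units apart before and 7.6 after — 0.4 units further apart.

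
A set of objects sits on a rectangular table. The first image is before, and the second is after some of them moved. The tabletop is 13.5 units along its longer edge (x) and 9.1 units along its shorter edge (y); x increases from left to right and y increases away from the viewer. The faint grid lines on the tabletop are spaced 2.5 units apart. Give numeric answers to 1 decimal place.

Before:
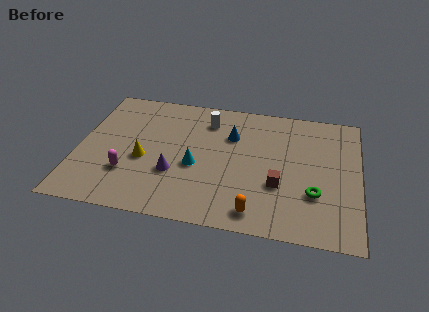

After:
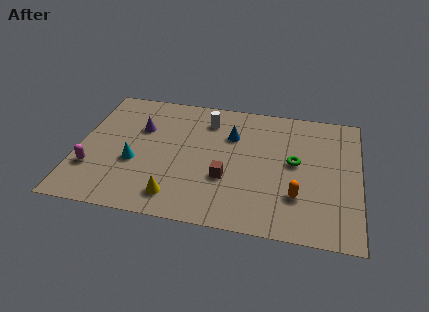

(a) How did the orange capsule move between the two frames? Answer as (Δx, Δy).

(1.9, 1.4)

From the two frames, the orange capsule sits at roughly (8.7, 1.2) before and (10.6, 2.6) after.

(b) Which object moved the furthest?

the purple cone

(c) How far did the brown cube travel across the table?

2.5

From (9.7, 3.2) to (7.2, 3.2), the brown cube covered √(2.5² + 0.0²) ≈ 2.5 units.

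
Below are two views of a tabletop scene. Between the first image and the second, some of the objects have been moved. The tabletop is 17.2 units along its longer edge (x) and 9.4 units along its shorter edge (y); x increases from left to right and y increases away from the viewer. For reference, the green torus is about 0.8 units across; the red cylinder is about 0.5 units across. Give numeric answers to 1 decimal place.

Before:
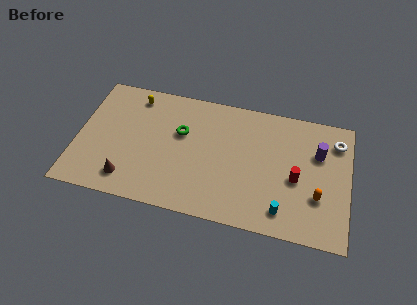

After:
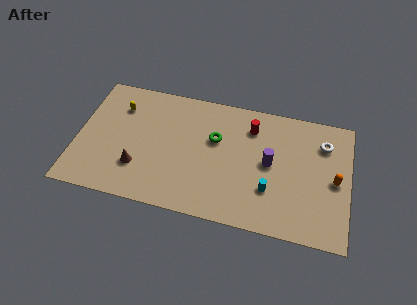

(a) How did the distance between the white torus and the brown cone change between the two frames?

-1.8

The distance was about 14.1 in the first image and 12.3 in the second, so they moved 1.8 units closer together.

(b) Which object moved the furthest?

the red cylinder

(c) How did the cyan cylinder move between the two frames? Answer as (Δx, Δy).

(-0.9, 1.3)

The cyan cylinder was at about (13.2, 1.6) and moved to about (12.3, 2.9).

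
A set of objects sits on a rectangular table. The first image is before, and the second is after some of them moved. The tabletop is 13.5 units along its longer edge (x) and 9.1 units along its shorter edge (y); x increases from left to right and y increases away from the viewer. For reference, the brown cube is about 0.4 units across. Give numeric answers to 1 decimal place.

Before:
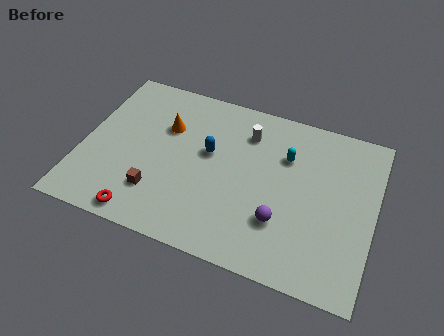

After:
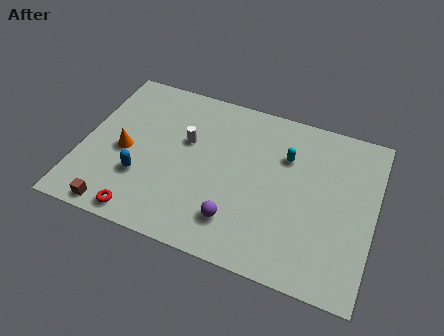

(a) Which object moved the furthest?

the blue capsule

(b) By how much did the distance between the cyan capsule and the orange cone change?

+2.0

They were about 5.6 units apart before and 7.6 after — 2.0 units further apart.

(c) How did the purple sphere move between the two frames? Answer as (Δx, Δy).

(-2.0, -0.7)

The purple sphere started near (9.4, 2.7) and ended near (7.4, 2.0).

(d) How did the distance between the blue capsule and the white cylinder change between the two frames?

+0.9

The distance was about 2.3 in the first image and 3.2 in the second, so they moved 0.9 units further apart.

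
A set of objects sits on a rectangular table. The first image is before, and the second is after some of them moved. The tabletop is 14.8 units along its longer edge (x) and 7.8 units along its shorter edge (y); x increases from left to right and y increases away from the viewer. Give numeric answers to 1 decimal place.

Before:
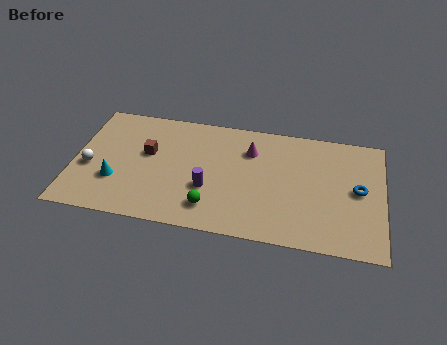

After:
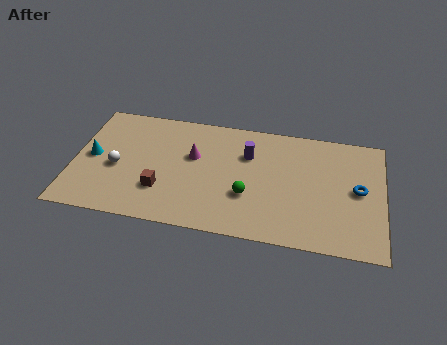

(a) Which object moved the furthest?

the purple cylinder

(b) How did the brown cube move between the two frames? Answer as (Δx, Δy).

(0.8, -2.3)

From the two frames, the brown cube sits at roughly (3.5, 4.6) before and (4.3, 2.3) after.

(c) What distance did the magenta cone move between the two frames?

2.8

The magenta cone was near (8.4, 5.7) before and (5.7, 4.8) after, so it travelled √(2.7² + 0.9²) ≈ 2.8 units.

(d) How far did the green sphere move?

2.0

The green sphere was near (6.7, 1.6) before and (8.4, 2.7) after, so it travelled √(1.7² + 1.1²) ≈ 2.0 units.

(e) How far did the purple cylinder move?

3.2

The purple cylinder was near (6.5, 2.8) before and (8.3, 5.4) after, so it travelled √(1.8² + 2.6²) ≈ 3.2 units.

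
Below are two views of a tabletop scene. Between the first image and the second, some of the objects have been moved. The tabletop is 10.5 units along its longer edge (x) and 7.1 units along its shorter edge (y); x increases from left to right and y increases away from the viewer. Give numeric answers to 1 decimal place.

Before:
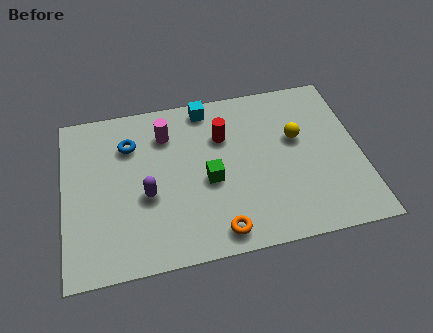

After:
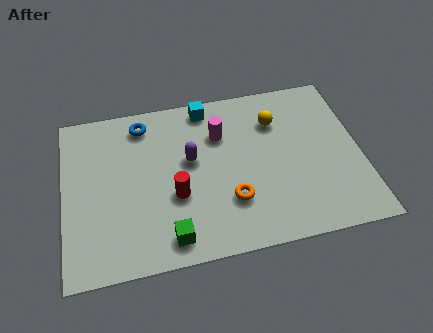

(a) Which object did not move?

the cyan cube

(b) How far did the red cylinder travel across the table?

2.8

The red cylinder moved from about (5.7, 4.9) to (3.9, 2.7), a distance of √(1.8² + 2.2²) ≈ 2.8.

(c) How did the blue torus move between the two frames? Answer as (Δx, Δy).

(0.5, 0.8)

From the two frames, the blue torus sits at roughly (2.4, 5.2) before and (2.9, 6.0) after.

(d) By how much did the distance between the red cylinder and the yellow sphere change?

+1.8

Before: roughly 2.7 units apart; after: 4.5. That's 1.8 units further apart.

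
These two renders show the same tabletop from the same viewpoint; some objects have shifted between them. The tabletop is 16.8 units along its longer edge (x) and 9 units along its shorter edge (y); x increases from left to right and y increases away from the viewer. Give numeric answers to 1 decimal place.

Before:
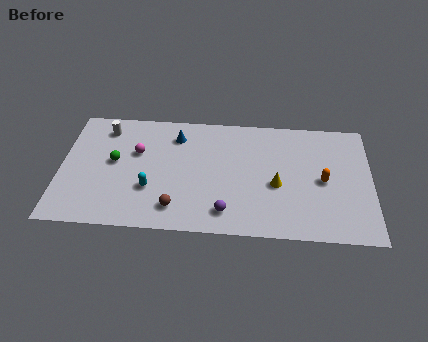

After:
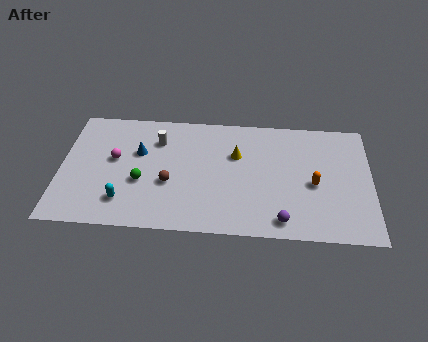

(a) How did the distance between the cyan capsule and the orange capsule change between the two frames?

+1.0

The distance was about 9.4 in the first image and 10.4 in the second, so they moved 1.0 units further apart.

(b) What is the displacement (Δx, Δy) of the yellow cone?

(-2.2, 2.1)

The yellow cone was at about (11.7, 3.8) and moved to about (9.5, 5.9).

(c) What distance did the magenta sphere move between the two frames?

1.3

The magenta sphere moved from about (4.1, 5.7) to (2.9, 5.1), a distance of √(1.2² + 0.6²) ≈ 1.3.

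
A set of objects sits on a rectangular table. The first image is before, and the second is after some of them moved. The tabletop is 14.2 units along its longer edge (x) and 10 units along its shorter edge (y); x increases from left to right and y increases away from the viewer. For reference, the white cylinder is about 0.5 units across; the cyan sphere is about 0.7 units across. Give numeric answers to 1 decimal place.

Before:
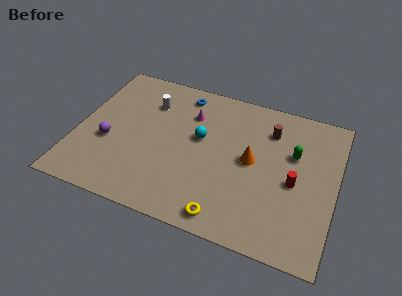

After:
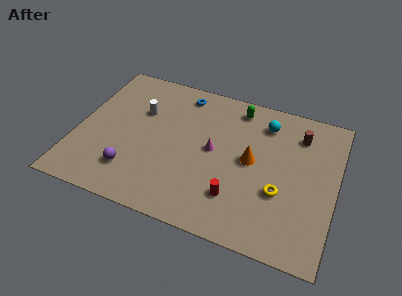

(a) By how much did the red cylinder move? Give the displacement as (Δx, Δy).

(-3.0, -2.0)

From the two frames, the red cylinder sits at roughly (12.0, 4.5) before and (9.0, 2.5) after.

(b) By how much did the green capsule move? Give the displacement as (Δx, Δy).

(-3.3, 2.2)

From the two frames, the green capsule sits at roughly (11.8, 6.4) before and (8.5, 8.6) after.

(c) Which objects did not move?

the orange cone and the blue torus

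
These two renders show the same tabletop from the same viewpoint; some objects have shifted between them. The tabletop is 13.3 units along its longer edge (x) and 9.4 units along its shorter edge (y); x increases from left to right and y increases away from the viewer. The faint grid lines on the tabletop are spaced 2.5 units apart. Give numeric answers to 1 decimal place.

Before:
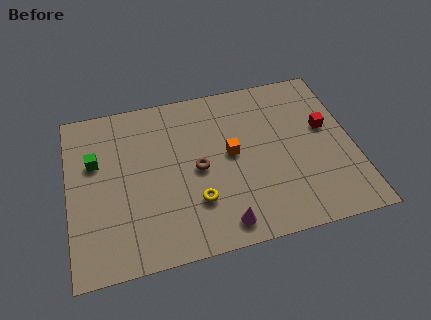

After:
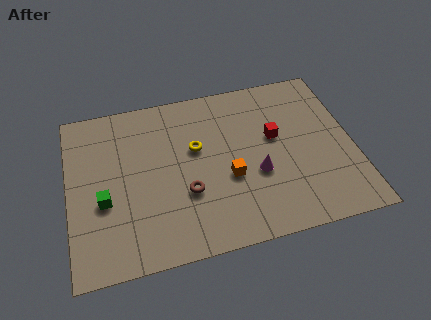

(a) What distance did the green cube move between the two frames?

2.3

From (1.3, 6.0) to (1.6, 3.7), the green cube covered √(0.3² + 2.3²) ≈ 2.3 units.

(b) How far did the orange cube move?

1.3

The orange cube was near (7.6, 5.0) before and (7.4, 3.7) after, so it travelled √(0.2² + 1.3²) ≈ 1.3 units.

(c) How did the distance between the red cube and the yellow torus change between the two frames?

-3.2

The distance was about 6.9 in the first image and 3.7 in the second, so they moved 3.2 units closer together.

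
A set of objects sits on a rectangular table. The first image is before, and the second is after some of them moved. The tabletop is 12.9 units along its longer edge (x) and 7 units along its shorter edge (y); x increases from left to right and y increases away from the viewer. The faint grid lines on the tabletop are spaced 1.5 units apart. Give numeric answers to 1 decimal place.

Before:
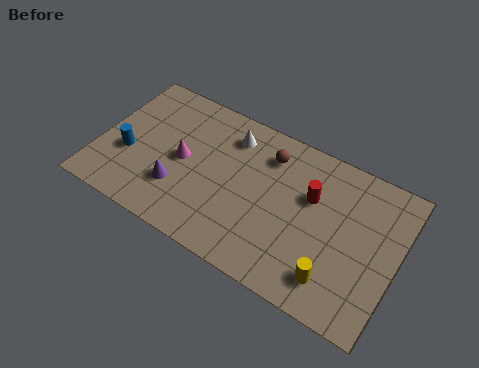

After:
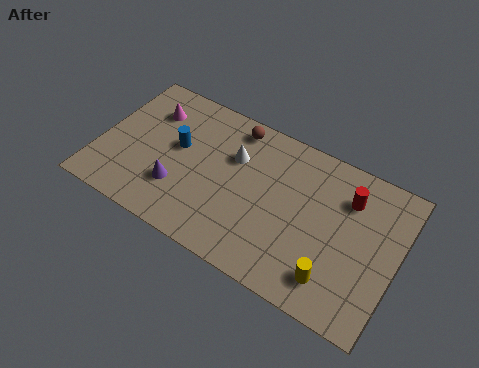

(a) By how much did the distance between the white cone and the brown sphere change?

-0.3

They were about 1.7 units apart before and 1.4 after — 0.3 units closer together.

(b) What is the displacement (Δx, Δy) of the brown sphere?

(-1.6, 0.6)

From the two frames, the brown sphere sits at roughly (7.1, 5.5) before and (5.5, 6.1) after.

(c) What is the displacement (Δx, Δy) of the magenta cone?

(-1.7, 1.7)

The magenta cone started near (3.6, 3.5) and ended near (1.9, 5.2).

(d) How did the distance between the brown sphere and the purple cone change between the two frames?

-0.5

The distance was about 4.9 in the first image and 4.4 in the second, so they moved 0.5 units closer together.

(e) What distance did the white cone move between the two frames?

0.9

The white cone moved from about (5.4, 5.6) to (5.7, 4.7), a distance of √(0.3² + 0.9²) ≈ 0.9.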